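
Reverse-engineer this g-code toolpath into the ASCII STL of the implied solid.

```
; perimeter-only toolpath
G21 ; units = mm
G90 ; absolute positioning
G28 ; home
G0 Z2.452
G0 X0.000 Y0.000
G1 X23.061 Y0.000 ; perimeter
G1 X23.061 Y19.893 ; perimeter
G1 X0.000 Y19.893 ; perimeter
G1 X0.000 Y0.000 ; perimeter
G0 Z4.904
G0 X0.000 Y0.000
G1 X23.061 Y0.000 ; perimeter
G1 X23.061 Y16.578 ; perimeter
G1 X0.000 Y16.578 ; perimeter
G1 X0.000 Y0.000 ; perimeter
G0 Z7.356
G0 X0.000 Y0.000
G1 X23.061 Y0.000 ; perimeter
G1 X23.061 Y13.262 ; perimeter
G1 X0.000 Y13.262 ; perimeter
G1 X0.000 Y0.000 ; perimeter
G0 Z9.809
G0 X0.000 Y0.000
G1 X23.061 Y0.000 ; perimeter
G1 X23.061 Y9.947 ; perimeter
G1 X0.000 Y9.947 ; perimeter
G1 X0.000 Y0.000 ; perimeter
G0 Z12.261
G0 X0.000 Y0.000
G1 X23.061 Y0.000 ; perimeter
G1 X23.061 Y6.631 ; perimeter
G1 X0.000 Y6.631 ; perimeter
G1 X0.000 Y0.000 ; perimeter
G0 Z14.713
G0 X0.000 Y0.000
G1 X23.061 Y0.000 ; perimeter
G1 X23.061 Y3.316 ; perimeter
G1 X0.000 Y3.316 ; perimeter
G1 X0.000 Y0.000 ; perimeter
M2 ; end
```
solid part
  facet normal 0.0000 0.0000 -1.0000
    outer loop
      vertex 23.061 23.209 0.000
      vertex 23.061 0.000 0.000
      vertex 0.000 0.000 0.000
    endloop
  endfacet
  facet normal 0.0000 0.0000 -1.0000
    outer loop
      vertex 0.000 23.209 0.000
      vertex 23.061 23.209 0.000
      vertex 0.000 0.000 0.000
    endloop
  endfacet
  facet normal 0.0000 -1.0000 0.0000
    outer loop
      vertex 0.000 0.000 0.000
      vertex 23.061 0.000 0.000
      vertex 23.061 0.000 17.165
    endloop
  endfacet
  facet normal 0.0000 -1.0000 0.0000
    outer loop
      vertex 0.000 0.000 0.000
      vertex 23.061 0.000 17.165
      vertex 0.000 0.000 17.165
    endloop
  endfacet
  facet normal 0.0000 0.5946 0.8040
    outer loop
      vertex 0.000 0.000 17.165
      vertex 23.061 0.000 17.165
      vertex 23.061 23.209 0.000
    endloop
  endfacet
  facet normal 0.0000 0.5946 0.8040
    outer loop
      vertex 0.000 0.000 17.165
      vertex 23.061 23.209 0.000
      vertex 0.000 23.209 0.000
    endloop
  endfacet
  facet normal -1.0000 0.0000 0.0000
    outer loop
      vertex 0.000 0.000 17.165
      vertex 0.000 23.209 0.000
      vertex 0.000 0.000 0.000
    endloop
  endfacet
  facet normal 1.0000 0.0000 0.0000
    outer loop
      vertex 23.061 0.000 0.000
      vertex 23.061 23.209 0.000
      vertex 23.061 0.000 17.165
    endloop
  endfacet
endsolid part

The G0 Z moves step by Δz≈2.452 mm. The G1 loops shrink linearly with z, so the solid tapers from its base footprint up to z≈17.2. Closing with a flat bottom cap and the tapered top and triangulating gives 8 facets — a wedge (ramp): 23.1 × 23.2 mm base, rising to 17.2 mm along the y=0 edge and sloping linearly to z=0 at y=23.2.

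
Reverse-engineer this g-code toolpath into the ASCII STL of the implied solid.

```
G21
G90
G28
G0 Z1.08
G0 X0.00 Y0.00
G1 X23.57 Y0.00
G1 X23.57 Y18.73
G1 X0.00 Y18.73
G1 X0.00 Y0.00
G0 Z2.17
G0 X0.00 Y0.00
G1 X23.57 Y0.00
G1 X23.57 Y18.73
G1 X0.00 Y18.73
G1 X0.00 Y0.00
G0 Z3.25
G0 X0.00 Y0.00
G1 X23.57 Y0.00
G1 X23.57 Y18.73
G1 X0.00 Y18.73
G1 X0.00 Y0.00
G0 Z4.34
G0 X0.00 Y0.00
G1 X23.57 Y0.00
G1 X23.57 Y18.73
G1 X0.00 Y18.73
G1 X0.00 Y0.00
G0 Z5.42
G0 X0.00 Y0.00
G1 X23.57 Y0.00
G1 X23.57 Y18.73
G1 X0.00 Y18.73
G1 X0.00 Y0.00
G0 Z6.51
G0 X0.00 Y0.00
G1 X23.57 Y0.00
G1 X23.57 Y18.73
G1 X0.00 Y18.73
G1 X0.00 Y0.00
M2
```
solid part
  facet normal 0.0000 0.0000 -1.0000
    outer loop
      vertex 23.57 18.73 0.00
      vertex 23.57 0.00 0.00
      vertex 0.00 0.00 0.00
    endloop
  endfacet
  facet normal 0.0000 0.0000 -1.0000
    outer loop
      vertex 0.00 18.73 0.00
      vertex 23.57 18.73 0.00
      vertex 0.00 0.00 0.00
    endloop
  endfacet
  facet normal 0.0000 0.0000 1.0000
    outer loop
      vertex 0.00 0.00 6.51
      vertex 23.57 0.00 6.51
      vertex 23.57 18.73 6.51
    endloop
  endfacet
  facet normal 0.0000 0.0000 1.0000
    outer loop
      vertex 0.00 0.00 6.51
      vertex 23.57 18.73 6.51
      vertex 0.00 18.73 6.51
    endloop
  endfacet
  facet normal 0.0000 -1.0000 0.0000
    outer loop
      vertex 0.00 0.00 0.00
      vertex 23.57 0.00 0.00
      vertex 23.57 0.00 6.51
    endloop
  endfacet
  facet normal 0.0000 -1.0000 0.0000
    outer loop
      vertex 0.00 0.00 0.00
      vertex 23.57 0.00 6.51
      vertex 0.00 0.00 6.51
    endloop
  endfacet
  facet normal 0.0000 1.0000 0.0000
    outer loop
      vertex 23.57 18.73 6.51
      vertex 23.57 18.73 0.00
      vertex 0.00 18.73 0.00
    endloop
  endfacet
  facet normal 0.0000 1.0000 0.0000
    outer loop
      vertex 0.00 18.73 6.51
      vertex 23.57 18.73 6.51
      vertex 0.00 18.73 0.00
    endloop
  endfacet
  facet normal -1.0000 0.0000 0.0000
    outer loop
      vertex 0.00 18.73 6.51
      vertex 0.00 18.73 0.00
      vertex 0.00 0.00 0.00
    endloop
  endfacet
  facet normal -1.0000 0.0000 0.0000
    outer loop
      vertex 0.00 0.00 6.51
      vertex 0.00 18.73 6.51
      vertex 0.00 0.00 0.00
    endloop
  endfacet
  facet normal 1.0000 0.0000 0.0000
    outer loop
      vertex 23.57 0.00 0.00
      vertex 23.57 18.73 0.00
      vertex 23.57 18.73 6.51
    endloop
  endfacet
  facet normal 1.0000 0.0000 0.0000
    outer loop
      vertex 23.57 0.00 0.00
      vertex 23.57 18.73 6.51
      vertex 23.57 0.00 6.51
    endloop
  endfacet
endsolid part

The G0 Z moves step by Δz≈1.08 mm. Every layer's G1 loop is the same polygon, so the solid is a straight extrusion of it from z=0 to z≈6.51. Closing with flat bottom and top caps and triangulating gives 12 facets — a rectangular box, roughly 23.6 × 18.7 mm footprint and 6.51 mm tall.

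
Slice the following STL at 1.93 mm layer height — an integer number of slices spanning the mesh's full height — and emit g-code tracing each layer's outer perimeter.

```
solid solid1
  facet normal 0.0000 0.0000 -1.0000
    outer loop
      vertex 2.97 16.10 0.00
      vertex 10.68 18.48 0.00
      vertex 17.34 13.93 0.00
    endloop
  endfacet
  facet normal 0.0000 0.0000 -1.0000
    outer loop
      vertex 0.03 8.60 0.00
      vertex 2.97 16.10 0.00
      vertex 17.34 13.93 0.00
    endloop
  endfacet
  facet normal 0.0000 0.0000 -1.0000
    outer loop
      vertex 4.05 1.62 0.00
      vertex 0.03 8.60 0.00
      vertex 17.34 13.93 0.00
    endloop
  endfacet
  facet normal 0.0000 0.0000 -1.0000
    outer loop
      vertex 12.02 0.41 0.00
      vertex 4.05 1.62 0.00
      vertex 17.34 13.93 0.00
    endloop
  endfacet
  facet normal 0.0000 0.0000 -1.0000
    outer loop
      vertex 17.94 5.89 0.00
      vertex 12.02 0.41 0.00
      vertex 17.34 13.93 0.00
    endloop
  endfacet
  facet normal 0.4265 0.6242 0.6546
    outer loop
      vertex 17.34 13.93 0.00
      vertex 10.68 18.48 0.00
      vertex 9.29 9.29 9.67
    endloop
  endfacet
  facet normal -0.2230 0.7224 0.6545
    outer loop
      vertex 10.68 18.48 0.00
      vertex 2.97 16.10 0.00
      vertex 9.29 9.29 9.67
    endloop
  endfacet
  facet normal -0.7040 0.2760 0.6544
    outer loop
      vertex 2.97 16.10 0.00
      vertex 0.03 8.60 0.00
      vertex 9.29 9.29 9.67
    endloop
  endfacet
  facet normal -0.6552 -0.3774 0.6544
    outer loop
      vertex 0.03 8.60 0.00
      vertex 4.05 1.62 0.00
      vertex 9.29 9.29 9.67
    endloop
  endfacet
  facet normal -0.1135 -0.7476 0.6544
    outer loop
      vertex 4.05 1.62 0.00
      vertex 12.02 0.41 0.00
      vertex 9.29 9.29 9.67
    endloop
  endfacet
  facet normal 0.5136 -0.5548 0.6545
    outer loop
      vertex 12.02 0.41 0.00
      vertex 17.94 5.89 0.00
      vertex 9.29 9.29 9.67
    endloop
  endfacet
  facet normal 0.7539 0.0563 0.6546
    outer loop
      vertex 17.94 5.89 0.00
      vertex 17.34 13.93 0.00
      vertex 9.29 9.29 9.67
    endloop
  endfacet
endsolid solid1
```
; perimeter-only toolpath
G21 ; units = mm
G90 ; absolute positioning
G28 ; home
; layer 1
G0 Z1.93
G0 X15.73 Y13.00
G1 X10.40 Y16.64
G1 X4.23 Y14.74
G1 X1.88 Y8.74
G1 X5.10 Y3.15
G1 X11.47 Y2.19
G1 X16.21 Y6.57
G1 X15.73 Y13.00
; layer 2
G0 Z3.87
G0 X14.12 Y12.07
G1 X10.12 Y14.80
G1 X5.50 Y13.38
G1 X3.73 Y8.88
G1 X6.15 Y4.69
G1 X10.93 Y3.96
G1 X14.48 Y7.25
G1 X14.12 Y12.07
; layer 3
G0 Z5.80
G0 X12.51 Y11.15
G1 X9.85 Y12.97
G1 X6.76 Y12.01
G1 X5.59 Y9.01
G1 X7.19 Y6.22
G1 X10.38 Y5.74
G1 X12.75 Y7.93
G1 X12.51 Y11.15
; layer 4
G0 Z7.74
G0 X10.90 Y10.22
G1 X9.57 Y11.13
G1 X8.03 Y10.65
G1 X7.44 Y9.15
G1 X8.24 Y7.76
G1 X9.84 Y7.51
G1 X11.02 Y8.61
G1 X10.90 Y10.22
M2 ; end

The solid is a regular 7-sided pyramid, base circumscribed radius ≈ 9.29 mm, apex at z ≈ 9.67 mm. Slicing at Δz = 1.93 mm — 5 equal slices spanning the solid's height, so layer i sits at z = i·h/5 — gives 4 non-empty perimeters. Each is a 7-segment closed polygon; G0 lifts to the layer z and rapids to the start vertex, then G1 traces the edges. The cross-section shrinks linearly with z (the slice at the apex is degenerate and omitted).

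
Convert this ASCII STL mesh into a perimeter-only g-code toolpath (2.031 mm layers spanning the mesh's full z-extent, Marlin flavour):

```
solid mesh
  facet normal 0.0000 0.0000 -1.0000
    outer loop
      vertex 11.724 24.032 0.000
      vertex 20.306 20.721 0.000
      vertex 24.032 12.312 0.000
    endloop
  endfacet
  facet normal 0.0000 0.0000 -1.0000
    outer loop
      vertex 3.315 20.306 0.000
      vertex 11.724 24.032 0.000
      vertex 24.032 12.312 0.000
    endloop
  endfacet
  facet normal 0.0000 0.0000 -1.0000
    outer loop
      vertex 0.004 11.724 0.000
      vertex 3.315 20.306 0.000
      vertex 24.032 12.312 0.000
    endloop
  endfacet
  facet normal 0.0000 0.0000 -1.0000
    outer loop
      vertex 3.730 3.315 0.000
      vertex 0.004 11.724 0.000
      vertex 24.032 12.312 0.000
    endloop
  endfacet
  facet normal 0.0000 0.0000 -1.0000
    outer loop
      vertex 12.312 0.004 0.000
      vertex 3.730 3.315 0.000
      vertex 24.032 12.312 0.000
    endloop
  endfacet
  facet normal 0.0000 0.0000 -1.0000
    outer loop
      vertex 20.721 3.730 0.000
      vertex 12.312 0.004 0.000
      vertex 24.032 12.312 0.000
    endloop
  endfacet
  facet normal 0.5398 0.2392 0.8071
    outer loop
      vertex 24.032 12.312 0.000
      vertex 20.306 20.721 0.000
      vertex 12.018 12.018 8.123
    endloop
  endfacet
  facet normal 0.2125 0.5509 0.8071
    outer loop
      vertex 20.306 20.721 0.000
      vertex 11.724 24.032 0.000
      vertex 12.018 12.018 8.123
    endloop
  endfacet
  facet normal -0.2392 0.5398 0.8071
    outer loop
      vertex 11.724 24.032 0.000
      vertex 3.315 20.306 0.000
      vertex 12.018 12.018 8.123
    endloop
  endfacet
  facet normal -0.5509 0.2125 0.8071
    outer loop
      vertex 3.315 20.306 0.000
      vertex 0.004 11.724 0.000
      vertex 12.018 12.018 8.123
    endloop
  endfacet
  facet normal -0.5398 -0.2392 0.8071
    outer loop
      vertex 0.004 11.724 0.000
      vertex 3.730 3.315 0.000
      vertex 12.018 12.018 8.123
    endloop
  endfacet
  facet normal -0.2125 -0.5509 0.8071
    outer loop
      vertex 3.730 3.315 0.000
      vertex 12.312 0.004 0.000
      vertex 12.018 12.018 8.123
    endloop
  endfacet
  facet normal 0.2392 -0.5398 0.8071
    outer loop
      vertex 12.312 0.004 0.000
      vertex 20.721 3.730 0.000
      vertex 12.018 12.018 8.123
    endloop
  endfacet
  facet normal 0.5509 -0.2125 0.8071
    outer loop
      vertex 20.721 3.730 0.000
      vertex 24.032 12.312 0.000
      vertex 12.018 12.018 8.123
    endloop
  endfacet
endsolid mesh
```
; perimeter-only toolpath
G21 ; units = mm
G90 ; absolute positioning
G28 ; home
; layer 1
G0 Z2.031
G0 X21.029 Y12.239
G1 X18.234 Y18.545
G1 X11.797 Y21.029
G1 X5.491 Y18.234
G1 X3.008 Y11.797
G1 X5.802 Y5.491
G1 X12.239 Y3.008
G1 X18.545 Y5.802
G1 X21.029 Y12.239
; layer 2
G0 Z4.061
G0 X18.025 Y12.165
G1 X16.162 Y16.370
G1 X11.871 Y18.025
G1 X7.667 Y16.162
G1 X6.011 Y11.871
G1 X7.874 Y7.667
G1 X12.165 Y6.011
G1 X16.370 Y7.874
G1 X18.025 Y12.165
; layer 3
G0 Z6.092
G0 X15.021 Y12.091
G1 X14.090 Y14.194
G1 X11.945 Y15.021
G1 X9.842 Y14.090
G1 X9.014 Y11.945
G1 X9.946 Y9.842
G1 X12.091 Y9.014
G1 X14.194 Y9.946
G1 X15.021 Y12.091
M2 ; end

The solid is a regular 8-sided pyramid, base circumscribed radius ≈ 12 mm, apex at z ≈ 8.12 mm. Slicing at Δz = 2.031 mm — 4 equal slices spanning the solid's height, so layer i sits at z = i·h/4 — gives 3 non-empty perimeters. Each is a 8-segment closed polygon; G0 lifts to the layer z and rapids to the start vertex, then G1 traces the edges. The cross-section shrinks linearly with z (the slice at the apex is degenerate and omitted).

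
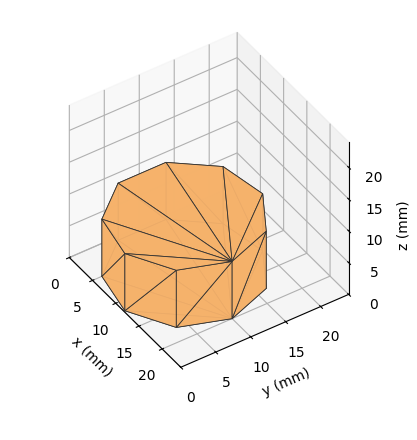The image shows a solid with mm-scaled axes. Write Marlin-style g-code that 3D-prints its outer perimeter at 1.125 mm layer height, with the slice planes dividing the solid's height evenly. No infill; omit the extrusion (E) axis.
Reading the render: the shape is a regular 9-sided prism (a cylinder approximated with 9 flat sides), circumscribed radius ≈ 10 mm, height ≈ 9 mm (dimensions read to the nearest mm from the axis ticks). For the g-code, the solid's height is divided into equal slices at the stated Δz and each level perimeter traced with G1 moves after a G0 lift.

; perimeter-only toolpath
G21 ; units = mm
G90 ; absolute positioning
G28 ; home
; layer 1
G0 Z1.125
G0 X20.000 Y10.000
G1 X17.660 Y16.428
G1 X11.736 Y19.848
G1 X5.000 Y18.660
G1 X0.603 Y13.420
G1 X0.603 Y6.580
G1 X5.000 Y1.340
G1 X11.736 Y0.152
G1 X17.660 Y3.572
G1 X20.000 Y10.000
; layer 2
G0 Z2.250
G0 X20.000 Y10.000
G1 X17.660 Y16.428
G1 X11.736 Y19.848
G1 X5.000 Y18.660
G1 X0.603 Y13.420
G1 X0.603 Y6.580
G1 X5.000 Y1.340
G1 X11.736 Y0.152
G1 X17.660 Y3.572
G1 X20.000 Y10.000
; layer 3
G0 Z3.375
G0 X20.000 Y10.000
G1 X17.660 Y16.428
G1 X11.736 Y19.848
G1 X5.000 Y18.660
G1 X0.603 Y13.420
G1 X0.603 Y6.580
G1 X5.000 Y1.340
G1 X11.736 Y0.152
G1 X17.660 Y3.572
G1 X20.000 Y10.000
; layer 4
G0 Z4.500
G0 X20.000 Y10.000
G1 X17.660 Y16.428
G1 X11.736 Y19.848
G1 X5.000 Y18.660
G1 X0.603 Y13.420
G1 X0.603 Y6.580
G1 X5.000 Y1.340
G1 X11.736 Y0.152
G1 X17.660 Y3.572
G1 X20.000 Y10.000
; layer 5
G0 Z5.625
G0 X20.000 Y10.000
G1 X17.660 Y16.428
G1 X11.736 Y19.848
G1 X5.000 Y18.660
G1 X0.603 Y13.420
G1 X0.603 Y6.580
G1 X5.000 Y1.340
G1 X11.736 Y0.152
G1 X17.660 Y3.572
G1 X20.000 Y10.000
; layer 6
G0 Z6.750
G0 X20.000 Y10.000
G1 X17.660 Y16.428
G1 X11.736 Y19.848
G1 X5.000 Y18.660
G1 X0.603 Y13.420
G1 X0.603 Y6.580
G1 X5.000 Y1.340
G1 X11.736 Y0.152
G1 X17.660 Y3.572
G1 X20.000 Y10.000
; layer 7
G0 Z7.875
G0 X20.000 Y10.000
G1 X17.660 Y16.428
G1 X11.736 Y19.848
G1 X5.000 Y18.660
G1 X0.603 Y13.420
G1 X0.603 Y6.580
G1 X5.000 Y1.340
G1 X11.736 Y0.152
G1 X17.660 Y3.572
G1 X20.000 Y10.000
; layer 8
G0 Z9.000
G0 X20.000 Y10.000
G1 X17.660 Y16.428
G1 X11.736 Y19.848
G1 X5.000 Y18.660
G1 X0.603 Y13.420
G1 X0.603 Y6.580
G1 X5.000 Y1.340
G1 X11.736 Y0.152
G1 X17.660 Y3.572
G1 X20.000 Y10.000
M2 ; end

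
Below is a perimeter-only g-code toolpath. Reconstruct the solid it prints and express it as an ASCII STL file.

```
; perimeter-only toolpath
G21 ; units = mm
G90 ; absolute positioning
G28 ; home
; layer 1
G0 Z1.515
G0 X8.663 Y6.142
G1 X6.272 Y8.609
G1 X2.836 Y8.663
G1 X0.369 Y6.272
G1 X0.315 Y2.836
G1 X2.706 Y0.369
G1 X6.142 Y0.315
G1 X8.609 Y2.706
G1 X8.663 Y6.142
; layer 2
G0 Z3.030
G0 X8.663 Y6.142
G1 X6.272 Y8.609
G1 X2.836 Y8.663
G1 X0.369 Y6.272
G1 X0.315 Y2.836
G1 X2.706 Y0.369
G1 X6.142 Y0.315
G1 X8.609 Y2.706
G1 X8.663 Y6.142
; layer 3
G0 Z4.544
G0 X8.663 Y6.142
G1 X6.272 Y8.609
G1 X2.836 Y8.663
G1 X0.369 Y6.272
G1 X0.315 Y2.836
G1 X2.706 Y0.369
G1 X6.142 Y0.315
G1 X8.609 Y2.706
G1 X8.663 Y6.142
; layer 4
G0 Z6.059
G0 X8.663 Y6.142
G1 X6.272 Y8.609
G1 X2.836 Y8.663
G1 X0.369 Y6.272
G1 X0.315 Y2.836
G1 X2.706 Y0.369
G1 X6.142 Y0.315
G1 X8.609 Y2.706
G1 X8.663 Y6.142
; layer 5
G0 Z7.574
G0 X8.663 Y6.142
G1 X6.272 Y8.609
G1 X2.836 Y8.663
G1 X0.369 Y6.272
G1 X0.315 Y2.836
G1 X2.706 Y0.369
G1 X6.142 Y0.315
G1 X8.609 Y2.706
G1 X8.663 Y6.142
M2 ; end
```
solid part
  facet normal 0.0000 0.0000 -1.0000
    outer loop
      vertex 2.836 8.663 0.000
      vertex 6.272 8.609 0.000
      vertex 8.663 6.142 0.000
    endloop
  endfacet
  facet normal 0.0000 0.0000 -1.0000
    outer loop
      vertex 0.369 6.272 0.000
      vertex 2.836 8.663 0.000
      vertex 8.663 6.142 0.000
    endloop
  endfacet
  facet normal 0.0000 0.0000 -1.0000
    outer loop
      vertex 0.315 2.836 0.000
      vertex 0.369 6.272 0.000
      vertex 8.663 6.142 0.000
    endloop
  endfacet
  facet normal 0.0000 0.0000 -1.0000
    outer loop
      vertex 2.706 0.369 0.000
      vertex 0.315 2.836 0.000
      vertex 8.663 6.142 0.000
    endloop
  endfacet
  facet normal 0.0000 0.0000 -1.0000
    outer loop
      vertex 6.142 0.315 0.000
      vertex 2.706 0.369 0.000
      vertex 8.663 6.142 0.000
    endloop
  endfacet
  facet normal 0.0000 0.0000 -1.0000
    outer loop
      vertex 8.609 2.706 0.000
      vertex 6.142 0.315 0.000
      vertex 8.663 6.142 0.000
    endloop
  endfacet
  facet normal 0.0000 0.0000 1.0000
    outer loop
      vertex 8.663 6.142 7.574
      vertex 6.272 8.609 7.574
      vertex 2.836 8.663 7.574
    endloop
  endfacet
  facet normal 0.0000 0.0000 1.0000
    outer loop
      vertex 8.663 6.142 7.574
      vertex 2.836 8.663 7.574
      vertex 0.369 6.272 7.574
    endloop
  endfacet
  facet normal 0.0000 0.0000 1.0000
    outer loop
      vertex 8.663 6.142 7.574
      vertex 0.369 6.272 7.574
      vertex 0.315 2.836 7.574
    endloop
  endfacet
  facet normal 0.0000 0.0000 1.0000
    outer loop
      vertex 8.663 6.142 7.574
      vertex 0.315 2.836 7.574
      vertex 2.706 0.369 7.574
    endloop
  endfacet
  facet normal 0.0000 0.0000 1.0000
    outer loop
      vertex 8.663 6.142 7.574
      vertex 2.706 0.369 7.574
      vertex 6.142 0.315 7.574
    endloop
  endfacet
  facet normal 0.0000 0.0000 1.0000
    outer loop
      vertex 8.663 6.142 7.574
      vertex 6.142 0.315 7.574
      vertex 8.609 2.706 7.574
    endloop
  endfacet
  facet normal 0.7181 0.6960 0.0000
    outer loop
      vertex 8.663 6.142 0.000
      vertex 6.272 8.609 0.000
      vertex 6.272 8.609 7.574
    endloop
  endfacet
  facet normal 0.7181 0.6960 0.0000
    outer loop
      vertex 8.663 6.142 0.000
      vertex 6.272 8.609 7.574
      vertex 8.663 6.142 7.574
    endloop
  endfacet
  facet normal 0.0157 0.9999 0.0000
    outer loop
      vertex 6.272 8.609 0.000
      vertex 2.836 8.663 0.000
      vertex 2.836 8.663 7.574
    endloop
  endfacet
  facet normal 0.0157 0.9999 0.0000
    outer loop
      vertex 6.272 8.609 0.000
      vertex 2.836 8.663 7.574
      vertex 6.272 8.609 7.574
    endloop
  endfacet
  facet normal -0.6960 0.7181 0.0000
    outer loop
      vertex 2.836 8.663 0.000
      vertex 0.369 6.272 0.000
      vertex 0.369 6.272 7.574
    endloop
  endfacet
  facet normal -0.6960 0.7181 0.0000
    outer loop
      vertex 2.836 8.663 0.000
      vertex 0.369 6.272 7.574
      vertex 2.836 8.663 7.574
    endloop
  endfacet
  facet normal -0.9999 0.0157 0.0000
    outer loop
      vertex 0.369 6.272 0.000
      vertex 0.315 2.836 0.000
      vertex 0.315 2.836 7.574
    endloop
  endfacet
  facet normal -0.9999 0.0157 0.0000
    outer loop
      vertex 0.369 6.272 0.000
      vertex 0.315 2.836 7.574
      vertex 0.369 6.272 7.574
    endloop
  endfacet
  facet normal -0.7181 -0.6960 0.0000
    outer loop
      vertex 0.315 2.836 0.000
      vertex 2.706 0.369 0.000
      vertex 2.706 0.369 7.574
    endloop
  endfacet
  facet normal -0.7181 -0.6960 0.0000
    outer loop
      vertex 0.315 2.836 0.000
      vertex 2.706 0.369 7.574
      vertex 0.315 2.836 7.574
    endloop
  endfacet
  facet normal -0.0157 -0.9999 0.0000
    outer loop
      vertex 2.706 0.369 0.000
      vertex 6.142 0.315 0.000
      vertex 6.142 0.315 7.574
    endloop
  endfacet
  facet normal -0.0157 -0.9999 0.0000
    outer loop
      vertex 2.706 0.369 0.000
      vertex 6.142 0.315 7.574
      vertex 2.706 0.369 7.574
    endloop
  endfacet
  facet normal 0.6960 -0.7181 0.0000
    outer loop
      vertex 6.142 0.315 0.000
      vertex 8.609 2.706 0.000
      vertex 8.609 2.706 7.574
    endloop
  endfacet
  facet normal 0.6960 -0.7181 0.0000
    outer loop
      vertex 6.142 0.315 0.000
      vertex 8.609 2.706 7.574
      vertex 6.142 0.315 7.574
    endloop
  endfacet
  facet normal 0.9999 -0.0157 0.0000
    outer loop
      vertex 8.609 2.706 0.000
      vertex 8.663 6.142 0.000
      vertex 8.663 6.142 7.574
    endloop
  endfacet
  facet normal 0.9999 -0.0157 0.0000
    outer loop
      vertex 8.609 2.706 0.000
      vertex 8.663 6.142 7.574
      vertex 8.609 2.706 7.574
    endloop
  endfacet
endsolid part

The G0 Z moves step by Δz≈1.515 mm. Every layer's G1 loop is the same polygon, so the solid is a straight extrusion of it from z=0 to z≈7.57. Closing with flat bottom and top caps and triangulating gives 28 facets — a regular 8-sided prism (a cylinder approximated with 8 flat sides), circumscribed radius ≈ 4.49 mm, height ≈ 7.57 mm.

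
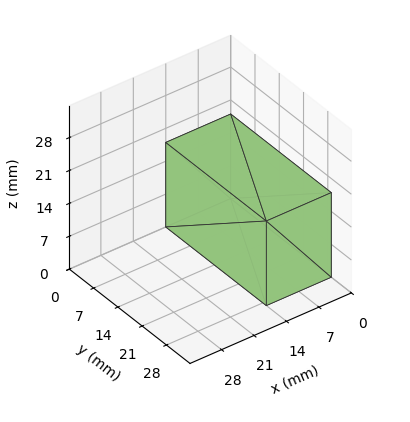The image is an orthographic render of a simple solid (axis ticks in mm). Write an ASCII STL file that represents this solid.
Reading the render: the shape is a rectangular box, roughly 14 × 29 mm footprint and 18 mm tall (dimensions read to the nearest mm from the axis ticks). For the STL, each face is triangulated and given an outward normal.

solid part
  facet normal 0.0000 0.0000 -1.0000
    outer loop
      vertex 14.00 29.00 0.00
      vertex 14.00 0.00 0.00
      vertex 0.00 0.00 0.00
    endloop
  endfacet
  facet normal 0.0000 0.0000 -1.0000
    outer loop
      vertex 0.00 29.00 0.00
      vertex 14.00 29.00 0.00
      vertex 0.00 0.00 0.00
    endloop
  endfacet
  facet normal 0.0000 0.0000 1.0000
    outer loop
      vertex 0.00 0.00 18.00
      vertex 14.00 0.00 18.00
      vertex 14.00 29.00 18.00
    endloop
  endfacet
  facet normal 0.0000 0.0000 1.0000
    outer loop
      vertex 0.00 0.00 18.00
      vertex 14.00 29.00 18.00
      vertex 0.00 29.00 18.00
    endloop
  endfacet
  facet normal 0.0000 -1.0000 0.0000
    outer loop
      vertex 0.00 0.00 0.00
      vertex 14.00 0.00 0.00
      vertex 14.00 0.00 18.00
    endloop
  endfacet
  facet normal 0.0000 -1.0000 0.0000
    outer loop
      vertex 0.00 0.00 0.00
      vertex 14.00 0.00 18.00
      vertex 0.00 0.00 18.00
    endloop
  endfacet
  facet normal 0.0000 1.0000 0.0000
    outer loop
      vertex 14.00 29.00 18.00
      vertex 14.00 29.00 0.00
      vertex 0.00 29.00 0.00
    endloop
  endfacet
  facet normal 0.0000 1.0000 0.0000
    outer loop
      vertex 0.00 29.00 18.00
      vertex 14.00 29.00 18.00
      vertex 0.00 29.00 0.00
    endloop
  endfacet
  facet normal -1.0000 0.0000 0.0000
    outer loop
      vertex 0.00 29.00 18.00
      vertex 0.00 29.00 0.00
      vertex 0.00 0.00 0.00
    endloop
  endfacet
  facet normal -1.0000 0.0000 0.0000
    outer loop
      vertex 0.00 0.00 18.00
      vertex 0.00 29.00 18.00
      vertex 0.00 0.00 0.00
    endloop
  endfacet
  facet normal 1.0000 0.0000 0.0000
    outer loop
      vertex 14.00 0.00 0.00
      vertex 14.00 29.00 0.00
      vertex 14.00 29.00 18.00
    endloop
  endfacet
  facet normal 1.0000 0.0000 0.0000
    outer loop
      vertex 14.00 0.00 0.00
      vertex 14.00 29.00 18.00
      vertex 14.00 0.00 18.00
    endloop
  endfacet
endsolid part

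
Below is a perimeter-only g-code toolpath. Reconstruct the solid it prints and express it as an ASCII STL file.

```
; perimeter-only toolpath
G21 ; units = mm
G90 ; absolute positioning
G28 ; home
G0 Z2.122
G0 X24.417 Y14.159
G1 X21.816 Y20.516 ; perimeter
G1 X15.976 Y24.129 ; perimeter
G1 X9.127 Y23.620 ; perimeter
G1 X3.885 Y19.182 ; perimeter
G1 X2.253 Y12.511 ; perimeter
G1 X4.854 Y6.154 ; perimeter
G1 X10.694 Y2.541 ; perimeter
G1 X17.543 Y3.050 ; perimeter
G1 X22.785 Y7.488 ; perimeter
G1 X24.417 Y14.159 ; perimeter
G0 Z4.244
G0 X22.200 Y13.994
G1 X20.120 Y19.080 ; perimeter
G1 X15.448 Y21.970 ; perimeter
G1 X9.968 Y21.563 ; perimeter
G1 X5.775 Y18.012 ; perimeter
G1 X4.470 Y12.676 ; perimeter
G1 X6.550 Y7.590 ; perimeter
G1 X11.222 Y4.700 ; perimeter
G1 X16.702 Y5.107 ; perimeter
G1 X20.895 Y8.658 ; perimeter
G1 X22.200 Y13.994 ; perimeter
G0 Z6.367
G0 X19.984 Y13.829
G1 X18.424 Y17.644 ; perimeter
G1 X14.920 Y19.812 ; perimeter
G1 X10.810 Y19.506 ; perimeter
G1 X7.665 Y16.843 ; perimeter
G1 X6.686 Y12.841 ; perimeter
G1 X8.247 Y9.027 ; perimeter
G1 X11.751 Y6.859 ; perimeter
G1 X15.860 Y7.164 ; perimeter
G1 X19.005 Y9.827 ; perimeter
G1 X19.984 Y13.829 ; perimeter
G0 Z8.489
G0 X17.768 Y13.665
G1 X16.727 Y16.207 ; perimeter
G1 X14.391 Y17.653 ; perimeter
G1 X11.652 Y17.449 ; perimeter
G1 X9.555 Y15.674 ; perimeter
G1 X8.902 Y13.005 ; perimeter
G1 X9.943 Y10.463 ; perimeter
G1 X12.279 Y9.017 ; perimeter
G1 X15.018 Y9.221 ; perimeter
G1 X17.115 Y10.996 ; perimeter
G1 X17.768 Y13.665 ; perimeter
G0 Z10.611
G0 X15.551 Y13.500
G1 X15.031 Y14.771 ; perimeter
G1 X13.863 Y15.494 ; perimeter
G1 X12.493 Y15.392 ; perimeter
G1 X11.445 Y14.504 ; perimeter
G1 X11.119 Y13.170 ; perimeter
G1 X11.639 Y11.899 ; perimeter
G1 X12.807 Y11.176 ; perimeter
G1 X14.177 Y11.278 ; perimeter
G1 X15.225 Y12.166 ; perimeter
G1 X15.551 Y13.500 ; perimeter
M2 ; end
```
solid part
  facet normal 0.0000 0.0000 -1.0000
    outer loop
      vertex 16.504 26.288 0.000
      vertex 23.512 21.952 0.000
      vertex 26.633 14.324 0.000
    endloop
  endfacet
  facet normal 0.0000 0.0000 -1.0000
    outer loop
      vertex 8.285 25.677 0.000
      vertex 16.504 26.288 0.000
      vertex 26.633 14.324 0.000
    endloop
  endfacet
  facet normal 0.0000 0.0000 -1.0000
    outer loop
      vertex 1.995 20.351 0.000
      vertex 8.285 25.677 0.000
      vertex 26.633 14.324 0.000
    endloop
  endfacet
  facet normal 0.0000 0.0000 -1.0000
    outer loop
      vertex 0.037 12.346 0.000
      vertex 1.995 20.351 0.000
      vertex 26.633 14.324 0.000
    endloop
  endfacet
  facet normal 0.0000 0.0000 -1.0000
    outer loop
      vertex 3.158 4.718 0.000
      vertex 0.037 12.346 0.000
      vertex 26.633 14.324 0.000
    endloop
  endfacet
  facet normal 0.0000 0.0000 -1.0000
    outer loop
      vertex 10.166 0.382 0.000
      vertex 3.158 4.718 0.000
      vertex 26.633 14.324 0.000
    endloop
  endfacet
  facet normal 0.0000 0.0000 -1.0000
    outer loop
      vertex 18.385 0.993 0.000
      vertex 10.166 0.382 0.000
      vertex 26.633 14.324 0.000
    endloop
  endfacet
  facet normal 0.0000 0.0000 -1.0000
    outer loop
      vertex 24.675 6.319 0.000
      vertex 18.385 0.993 0.000
      vertex 26.633 14.324 0.000
    endloop
  endfacet
  facet normal 0.6558 0.2683 0.7057
    outer loop
      vertex 26.633 14.324 0.000
      vertex 23.512 21.952 0.000
      vertex 13.335 13.335 12.733
    endloop
  endfacet
  facet normal 0.3728 0.6025 0.7057
    outer loop
      vertex 23.512 21.952 0.000
      vertex 16.504 26.288 0.000
      vertex 13.335 13.335 12.733
    endloop
  endfacet
  facet normal -0.0525 0.7066 0.7057
    outer loop
      vertex 16.504 26.288 0.000
      vertex 8.285 25.677 0.000
      vertex 13.335 13.335 12.733
    endloop
  endfacet
  facet normal -0.4578 0.5407 0.7057
    outer loop
      vertex 8.285 25.677 0.000
      vertex 1.995 20.351 0.000
      vertex 13.335 13.335 12.733
    endloop
  endfacet
  facet normal -0.6882 0.1683 0.7057
    outer loop
      vertex 1.995 20.351 0.000
      vertex 0.037 12.346 0.000
      vertex 13.335 13.335 12.733
    endloop
  endfacet
  facet normal -0.6558 -0.2683 0.7057
    outer loop
      vertex 0.037 12.346 0.000
      vertex 3.158 4.718 0.000
      vertex 13.335 13.335 12.733
    endloop
  endfacet
  facet normal -0.3728 -0.6025 0.7057
    outer loop
      vertex 3.158 4.718 0.000
      vertex 10.166 0.382 0.000
      vertex 13.335 13.335 12.733
    endloop
  endfacet
  facet normal 0.0525 -0.7066 0.7057
    outer loop
      vertex 10.166 0.382 0.000
      vertex 18.385 0.993 0.000
      vertex 13.335 13.335 12.733
    endloop
  endfacet
  facet normal 0.4578 -0.5407 0.7057
    outer loop
      vertex 18.385 0.993 0.000
      vertex 24.675 6.319 0.000
      vertex 13.335 13.335 12.733
    endloop
  endfacet
  facet normal 0.6882 -0.1683 0.7057
    outer loop
      vertex 24.675 6.319 0.000
      vertex 26.633 14.324 0.000
      vertex 13.335 13.335 12.733
    endloop
  endfacet
endsolid part

The G0 Z moves step by Δz≈2.122 mm. The G1 loops shrink linearly with z, so the solid tapers from its base footprint up to z≈12.7. Closing with a flat bottom cap and the tapered top and triangulating gives 18 facets — a regular 10-sided pyramid, base circumscribed radius ≈ 13.3 mm, apex at z ≈ 12.7 mm.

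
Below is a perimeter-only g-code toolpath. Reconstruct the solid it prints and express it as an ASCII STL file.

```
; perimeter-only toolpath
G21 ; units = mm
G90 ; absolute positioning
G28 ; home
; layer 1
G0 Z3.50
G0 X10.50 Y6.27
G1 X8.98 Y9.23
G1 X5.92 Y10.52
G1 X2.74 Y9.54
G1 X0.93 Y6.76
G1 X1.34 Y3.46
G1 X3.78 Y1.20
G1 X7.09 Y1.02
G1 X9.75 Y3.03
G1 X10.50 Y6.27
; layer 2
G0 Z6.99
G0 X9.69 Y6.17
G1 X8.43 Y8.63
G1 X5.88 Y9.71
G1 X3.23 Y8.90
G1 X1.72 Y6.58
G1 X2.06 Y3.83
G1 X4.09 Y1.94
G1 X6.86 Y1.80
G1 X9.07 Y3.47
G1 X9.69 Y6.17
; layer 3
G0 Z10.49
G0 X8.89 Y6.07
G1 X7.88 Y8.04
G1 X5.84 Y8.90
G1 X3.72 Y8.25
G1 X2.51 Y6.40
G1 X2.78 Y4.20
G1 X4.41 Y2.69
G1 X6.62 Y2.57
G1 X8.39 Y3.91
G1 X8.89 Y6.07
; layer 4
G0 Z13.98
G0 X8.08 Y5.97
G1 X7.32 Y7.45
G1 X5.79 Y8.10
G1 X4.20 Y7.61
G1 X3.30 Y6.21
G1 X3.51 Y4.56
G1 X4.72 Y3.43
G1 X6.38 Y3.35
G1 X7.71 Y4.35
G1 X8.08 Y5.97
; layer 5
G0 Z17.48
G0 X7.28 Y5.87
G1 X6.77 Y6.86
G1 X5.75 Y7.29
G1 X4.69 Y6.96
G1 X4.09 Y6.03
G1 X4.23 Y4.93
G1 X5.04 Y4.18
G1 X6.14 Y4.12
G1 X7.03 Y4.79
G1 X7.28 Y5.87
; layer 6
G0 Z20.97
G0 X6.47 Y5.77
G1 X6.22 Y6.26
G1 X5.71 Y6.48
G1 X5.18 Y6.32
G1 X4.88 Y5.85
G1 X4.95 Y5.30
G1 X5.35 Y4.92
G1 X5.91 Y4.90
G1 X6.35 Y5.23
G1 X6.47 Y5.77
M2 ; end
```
solid part
  facet normal 0.0000 0.0000 -1.0000
    outer loop
      vertex 5.96 11.33 0.00
      vertex 9.53 9.82 0.00
      vertex 11.30 6.37 0.00
    endloop
  endfacet
  facet normal 0.0000 0.0000 -1.0000
    outer loop
      vertex 2.25 10.19 0.00
      vertex 5.96 11.33 0.00
      vertex 11.30 6.37 0.00
    endloop
  endfacet
  facet normal 0.0000 0.0000 -1.0000
    outer loop
      vertex 0.14 6.94 0.00
      vertex 2.25 10.19 0.00
      vertex 11.30 6.37 0.00
    endloop
  endfacet
  facet normal 0.0000 0.0000 -1.0000
    outer loop
      vertex 0.62 3.09 0.00
      vertex 0.14 6.94 0.00
      vertex 11.30 6.37 0.00
    endloop
  endfacet
  facet normal 0.0000 0.0000 -1.0000
    outer loop
      vertex 3.46 0.45 0.00
      vertex 0.62 3.09 0.00
      vertex 11.30 6.37 0.00
    endloop
  endfacet
  facet normal 0.0000 0.0000 -1.0000
    outer loop
      vertex 7.33 0.25 0.00
      vertex 3.46 0.45 0.00
      vertex 11.30 6.37 0.00
    endloop
  endfacet
  facet normal 0.0000 0.0000 -1.0000
    outer loop
      vertex 10.43 2.59 0.00
      vertex 7.33 0.25 0.00
      vertex 11.30 6.37 0.00
    endloop
  endfacet
  facet normal 0.8694 0.4460 0.2128
    outer loop
      vertex 11.30 6.37 0.00
      vertex 9.53 9.82 0.00
      vertex 5.67 5.67 24.47
    endloop
  endfacet
  facet normal 0.3806 0.8999 0.2127
    outer loop
      vertex 9.53 9.82 0.00
      vertex 5.96 11.33 0.00
      vertex 5.67 5.67 24.47
    endloop
  endfacet
  facet normal -0.2870 0.9340 0.2126
    outer loop
      vertex 5.96 11.33 0.00
      vertex 2.25 10.19 0.00
      vertex 5.67 5.67 24.47
    endloop
  endfacet
  facet normal -0.8195 0.5321 0.2128
    outer loop
      vertex 2.25 10.19 0.00
      vertex 0.14 6.94 0.00
      vertex 5.67 5.67 24.47
    endloop
  endfacet
  facet normal -0.9696 -0.1209 0.2128
    outer loop
      vertex 0.14 6.94 0.00
      vertex 0.62 3.09 0.00
      vertex 5.67 5.67 24.47
    endloop
  endfacet
  facet normal -0.6653 -0.7157 0.2127
    outer loop
      vertex 0.62 3.09 0.00
      vertex 3.46 0.45 0.00
      vertex 5.67 5.67 24.47
    endloop
  endfacet
  facet normal -0.0504 -0.9758 0.2127
    outer loop
      vertex 3.46 0.45 0.00
      vertex 7.33 0.25 0.00
      vertex 5.67 5.67 24.47
    endloop
  endfacet
  facet normal 0.5887 -0.7799 0.2127
    outer loop
      vertex 7.33 0.25 0.00
      vertex 10.43 2.59 0.00
      vertex 5.67 5.67 24.47
    endloop
  endfacet
  facet normal 0.9522 -0.2192 0.2128
    outer loop
      vertex 10.43 2.59 0.00
      vertex 11.30 6.37 0.00
      vertex 5.67 5.67 24.47
    endloop
  endfacet
endsolid part

The G0 Z moves step by Δz≈3.50 mm. The G1 loops shrink linearly with z, so the solid tapers from its base footprint up to z≈24.5. Closing with a flat bottom cap and the tapered top and triangulating gives 16 facets — a regular 9-sided pyramid, base circumscribed radius ≈ 5.67 mm, apex at z ≈ 24.5 mm.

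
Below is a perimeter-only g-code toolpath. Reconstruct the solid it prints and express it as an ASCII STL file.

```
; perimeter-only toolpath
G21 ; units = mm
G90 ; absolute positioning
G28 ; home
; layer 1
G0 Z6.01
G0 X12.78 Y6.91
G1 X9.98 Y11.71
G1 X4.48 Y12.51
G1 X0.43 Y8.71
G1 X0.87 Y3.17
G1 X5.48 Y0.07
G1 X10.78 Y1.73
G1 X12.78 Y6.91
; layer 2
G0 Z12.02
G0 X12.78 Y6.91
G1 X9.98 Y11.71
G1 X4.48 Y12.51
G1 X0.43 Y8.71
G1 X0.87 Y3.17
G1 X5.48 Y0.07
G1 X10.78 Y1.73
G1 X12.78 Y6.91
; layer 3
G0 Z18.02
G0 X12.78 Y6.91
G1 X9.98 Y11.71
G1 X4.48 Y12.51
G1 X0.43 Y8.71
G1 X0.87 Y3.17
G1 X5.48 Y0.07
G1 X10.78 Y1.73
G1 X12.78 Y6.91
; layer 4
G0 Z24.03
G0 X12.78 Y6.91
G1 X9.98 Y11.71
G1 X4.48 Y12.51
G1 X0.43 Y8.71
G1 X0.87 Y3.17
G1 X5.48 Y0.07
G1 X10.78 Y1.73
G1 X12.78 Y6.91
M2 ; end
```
solid part
  facet normal 0.0000 0.0000 -1.0000
    outer loop
      vertex 4.48 12.51 0.00
      vertex 9.98 11.71 0.00
      vertex 12.78 6.91 0.00
    endloop
  endfacet
  facet normal 0.0000 0.0000 -1.0000
    outer loop
      vertex 0.43 8.71 0.00
      vertex 4.48 12.51 0.00
      vertex 12.78 6.91 0.00
    endloop
  endfacet
  facet normal 0.0000 0.0000 -1.0000
    outer loop
      vertex 0.87 3.17 0.00
      vertex 0.43 8.71 0.00
      vertex 12.78 6.91 0.00
    endloop
  endfacet
  facet normal 0.0000 0.0000 -1.0000
    outer loop
      vertex 5.48 0.07 0.00
      vertex 0.87 3.17 0.00
      vertex 12.78 6.91 0.00
    endloop
  endfacet
  facet normal 0.0000 0.0000 -1.0000
    outer loop
      vertex 10.78 1.73 0.00
      vertex 5.48 0.07 0.00
      vertex 12.78 6.91 0.00
    endloop
  endfacet
  facet normal 0.0000 0.0000 1.0000
    outer loop
      vertex 12.78 6.91 24.03
      vertex 9.98 11.71 24.03
      vertex 4.48 12.51 24.03
    endloop
  endfacet
  facet normal 0.0000 0.0000 1.0000
    outer loop
      vertex 12.78 6.91 24.03
      vertex 4.48 12.51 24.03
      vertex 0.43 8.71 24.03
    endloop
  endfacet
  facet normal 0.0000 0.0000 1.0000
    outer loop
      vertex 12.78 6.91 24.03
      vertex 0.43 8.71 24.03
      vertex 0.87 3.17 24.03
    endloop
  endfacet
  facet normal 0.0000 0.0000 1.0000
    outer loop
      vertex 12.78 6.91 24.03
      vertex 0.87 3.17 24.03
      vertex 5.48 0.07 24.03
    endloop
  endfacet
  facet normal 0.0000 0.0000 1.0000
    outer loop
      vertex 12.78 6.91 24.03
      vertex 5.48 0.07 24.03
      vertex 10.78 1.73 24.03
    endloop
  endfacet
  facet normal 0.8638 0.5039 0.0000
    outer loop
      vertex 12.78 6.91 0.00
      vertex 9.98 11.71 0.00
      vertex 9.98 11.71 24.03
    endloop
  endfacet
  facet normal 0.8638 0.5039 0.0000
    outer loop
      vertex 12.78 6.91 0.00
      vertex 9.98 11.71 24.03
      vertex 12.78 6.91 24.03
    endloop
  endfacet
  facet normal 0.1439 0.9896 0.0000
    outer loop
      vertex 9.98 11.71 0.00
      vertex 4.48 12.51 0.00
      vertex 4.48 12.51 24.03
    endloop
  endfacet
  facet normal 0.1439 0.9896 0.0000
    outer loop
      vertex 9.98 11.71 0.00
      vertex 4.48 12.51 24.03
      vertex 9.98 11.71 24.03
    endloop
  endfacet
  facet normal -0.6842 0.7293 0.0000
    outer loop
      vertex 4.48 12.51 0.00
      vertex 0.43 8.71 0.00
      vertex 0.43 8.71 24.03
    endloop
  endfacet
  facet normal -0.6842 0.7293 0.0000
    outer loop
      vertex 4.48 12.51 0.00
      vertex 0.43 8.71 24.03
      vertex 4.48 12.51 24.03
    endloop
  endfacet
  facet normal -0.9969 -0.0792 0.0000
    outer loop
      vertex 0.43 8.71 0.00
      vertex 0.87 3.17 0.00
      vertex 0.87 3.17 24.03
    endloop
  endfacet
  facet normal -0.9969 -0.0792 0.0000
    outer loop
      vertex 0.43 8.71 0.00
      vertex 0.87 3.17 24.03
      vertex 0.43 8.71 24.03
    endloop
  endfacet
  facet normal -0.5580 -0.8298 0.0000
    outer loop
      vertex 0.87 3.17 0.00
      vertex 5.48 0.07 0.00
      vertex 5.48 0.07 24.03
    endloop
  endfacet
  facet normal -0.5580 -0.8298 0.0000
    outer loop
      vertex 0.87 3.17 0.00
      vertex 5.48 0.07 24.03
      vertex 0.87 3.17 24.03
    endloop
  endfacet
  facet normal 0.2989 -0.9543 0.0000
    outer loop
      vertex 5.48 0.07 0.00
      vertex 10.78 1.73 0.00
      vertex 10.78 1.73 24.03
    endloop
  endfacet
  facet normal 0.2989 -0.9543 0.0000
    outer loop
      vertex 5.48 0.07 0.00
      vertex 10.78 1.73 24.03
      vertex 5.48 0.07 24.03
    endloop
  endfacet
  facet normal 0.9329 -0.3602 0.0000
    outer loop
      vertex 10.78 1.73 0.00
      vertex 12.78 6.91 0.00
      vertex 12.78 6.91 24.03
    endloop
  endfacet
  facet normal 0.9329 -0.3602 0.0000
    outer loop
      vertex 10.78 1.73 0.00
      vertex 12.78 6.91 24.03
      vertex 10.78 1.73 24.03
    endloop
  endfacet
endsolid part

The G0 Z moves step by Δz≈6.01 mm. Every layer's G1 loop is the same polygon, so the solid is a straight extrusion of it from z=0 to z≈24. Closing with flat bottom and top caps and triangulating gives 24 facets — a regular 7-sided prism (a cylinder approximated with 7 flat sides), circumscribed radius ≈ 6.4 mm, height ≈ 24 mm.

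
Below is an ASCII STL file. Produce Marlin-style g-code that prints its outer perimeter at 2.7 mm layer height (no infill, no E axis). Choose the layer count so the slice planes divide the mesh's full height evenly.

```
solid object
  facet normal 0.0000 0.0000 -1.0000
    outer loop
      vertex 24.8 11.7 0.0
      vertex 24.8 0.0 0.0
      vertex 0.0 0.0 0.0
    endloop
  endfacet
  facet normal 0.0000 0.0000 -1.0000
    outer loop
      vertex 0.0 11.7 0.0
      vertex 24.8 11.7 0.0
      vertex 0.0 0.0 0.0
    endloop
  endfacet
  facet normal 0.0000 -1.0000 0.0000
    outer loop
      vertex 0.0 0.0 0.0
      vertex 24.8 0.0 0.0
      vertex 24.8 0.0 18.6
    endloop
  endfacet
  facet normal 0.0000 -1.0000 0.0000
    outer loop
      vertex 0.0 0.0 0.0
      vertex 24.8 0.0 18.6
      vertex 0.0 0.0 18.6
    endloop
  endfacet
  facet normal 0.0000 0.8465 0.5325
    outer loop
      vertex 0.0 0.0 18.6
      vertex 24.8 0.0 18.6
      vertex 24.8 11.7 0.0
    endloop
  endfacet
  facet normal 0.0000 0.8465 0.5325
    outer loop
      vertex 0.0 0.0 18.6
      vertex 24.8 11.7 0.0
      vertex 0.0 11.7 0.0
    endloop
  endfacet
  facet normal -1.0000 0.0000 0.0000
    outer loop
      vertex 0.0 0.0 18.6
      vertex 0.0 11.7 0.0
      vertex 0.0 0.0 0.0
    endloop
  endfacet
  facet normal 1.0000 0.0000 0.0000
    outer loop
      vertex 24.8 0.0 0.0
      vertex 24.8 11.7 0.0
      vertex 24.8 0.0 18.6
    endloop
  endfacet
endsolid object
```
; perimeter-only toolpath
G21 ; units = mm
G90 ; absolute positioning
G28 ; home
; layer 1
G0 Z2.7
G0 X0.0 Y0.0
G1 X24.8 Y0.0
G1 X24.8 Y10.0
G1 X0.0 Y10.0
G1 X0.0 Y0.0
; layer 2
G0 Z5.3
G0 X0.0 Y0.0
G1 X24.8 Y0.0
G1 X24.8 Y8.4
G1 X0.0 Y8.4
G1 X0.0 Y0.0
; layer 3
G0 Z8.0
G0 X0.0 Y0.0
G1 X24.8 Y0.0
G1 X24.8 Y6.7
G1 X0.0 Y6.7
G1 X0.0 Y0.0
; layer 4
G0 Z10.6
G0 X0.0 Y0.0
G1 X24.8 Y0.0
G1 X24.8 Y5.0
G1 X0.0 Y5.0
G1 X0.0 Y0.0
; layer 5
G0 Z13.3
G0 X0.0 Y0.0
G1 X24.8 Y0.0
G1 X24.8 Y3.3
G1 X0.0 Y3.3
G1 X0.0 Y0.0
; layer 6
G0 Z15.9
G0 X0.0 Y0.0
G1 X24.8 Y0.0
G1 X24.8 Y1.7
G1 X0.0 Y1.7
G1 X0.0 Y0.0
M2 ; end

The solid is a wedge (ramp): 24.8 × 11.7 mm base, rising to 18.6 mm along the y=0 edge and sloping linearly to z=0 at y=11.7. Slicing at Δz = 2.7 mm — 7 equal slices spanning the solid's height, so layer i sits at z = i·h/7 — gives 6 non-empty perimeters. Each is a 4-segment closed polygon; G0 lifts to the layer z and rapids to the start vertex, then G1 traces the edges. The cross-section shrinks linearly with z (the slice at the apex is degenerate and omitted).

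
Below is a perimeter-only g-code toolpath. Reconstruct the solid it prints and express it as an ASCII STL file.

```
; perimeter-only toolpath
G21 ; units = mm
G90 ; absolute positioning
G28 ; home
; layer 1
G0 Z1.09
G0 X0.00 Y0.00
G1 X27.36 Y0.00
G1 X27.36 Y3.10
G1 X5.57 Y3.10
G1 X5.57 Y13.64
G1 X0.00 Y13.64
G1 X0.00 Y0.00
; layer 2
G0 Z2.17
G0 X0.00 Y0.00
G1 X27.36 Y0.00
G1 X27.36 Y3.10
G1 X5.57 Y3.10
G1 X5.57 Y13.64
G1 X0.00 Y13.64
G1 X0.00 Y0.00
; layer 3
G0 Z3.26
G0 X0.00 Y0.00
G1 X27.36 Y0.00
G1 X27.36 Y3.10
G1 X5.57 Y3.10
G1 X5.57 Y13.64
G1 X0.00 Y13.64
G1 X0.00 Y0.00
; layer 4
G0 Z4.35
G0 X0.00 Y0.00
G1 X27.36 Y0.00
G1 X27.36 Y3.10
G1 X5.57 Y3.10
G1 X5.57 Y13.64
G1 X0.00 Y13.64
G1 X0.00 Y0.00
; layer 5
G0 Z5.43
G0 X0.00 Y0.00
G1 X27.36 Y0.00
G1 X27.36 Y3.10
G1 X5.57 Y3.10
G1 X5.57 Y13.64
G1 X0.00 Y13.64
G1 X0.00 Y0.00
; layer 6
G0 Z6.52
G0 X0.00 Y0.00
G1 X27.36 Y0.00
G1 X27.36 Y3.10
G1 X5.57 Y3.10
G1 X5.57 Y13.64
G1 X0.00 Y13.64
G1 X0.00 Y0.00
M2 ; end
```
solid part
  facet normal 0.0000 0.0000 -1.0000
    outer loop
      vertex 27.36 3.10 0.00
      vertex 27.36 0.00 0.00
      vertex 0.00 0.00 0.00
    endloop
  endfacet
  facet normal 0.0000 0.0000 -1.0000
    outer loop
      vertex 5.57 3.10 0.00
      vertex 27.36 3.10 0.00
      vertex 0.00 0.00 0.00
    endloop
  endfacet
  facet normal 0.0000 0.0000 -1.0000
    outer loop
      vertex 5.57 13.64 0.00
      vertex 5.57 3.10 0.00
      vertex 0.00 0.00 0.00
    endloop
  endfacet
  facet normal 0.0000 0.0000 -1.0000
    outer loop
      vertex 0.00 13.64 0.00
      vertex 5.57 13.64 0.00
      vertex 0.00 0.00 0.00
    endloop
  endfacet
  facet normal 0.0000 0.0000 1.0000
    outer loop
      vertex 0.00 0.00 6.52
      vertex 27.36 0.00 6.52
      vertex 27.36 3.10 6.52
    endloop
  endfacet
  facet normal 0.0000 0.0000 1.0000
    outer loop
      vertex 0.00 0.00 6.52
      vertex 27.36 3.10 6.52
      vertex 5.57 3.10 6.52
    endloop
  endfacet
  facet normal 0.0000 0.0000 1.0000
    outer loop
      vertex 0.00 0.00 6.52
      vertex 5.57 3.10 6.52
      vertex 5.57 13.64 6.52
    endloop
  endfacet
  facet normal 0.0000 0.0000 1.0000
    outer loop
      vertex 0.00 0.00 6.52
      vertex 5.57 13.64 6.52
      vertex 0.00 13.64 6.52
    endloop
  endfacet
  facet normal 0.0000 -1.0000 0.0000
    outer loop
      vertex 0.00 0.00 0.00
      vertex 27.36 0.00 0.00
      vertex 27.36 0.00 6.52
    endloop
  endfacet
  facet normal 0.0000 -1.0000 0.0000
    outer loop
      vertex 0.00 0.00 0.00
      vertex 27.36 0.00 6.52
      vertex 0.00 0.00 6.52
    endloop
  endfacet
  facet normal 1.0000 0.0000 0.0000
    outer loop
      vertex 27.36 0.00 0.00
      vertex 27.36 3.10 0.00
      vertex 27.36 3.10 6.52
    endloop
  endfacet
  facet normal 1.0000 0.0000 0.0000
    outer loop
      vertex 27.36 0.00 0.00
      vertex 27.36 3.10 6.52
      vertex 27.36 0.00 6.52
    endloop
  endfacet
  facet normal 0.0000 1.0000 0.0000
    outer loop
      vertex 27.36 3.10 0.00
      vertex 5.57 3.10 0.00
      vertex 5.57 3.10 6.52
    endloop
  endfacet
  facet normal 0.0000 1.0000 0.0000
    outer loop
      vertex 27.36 3.10 0.00
      vertex 5.57 3.10 6.52
      vertex 27.36 3.10 6.52
    endloop
  endfacet
  facet normal 1.0000 0.0000 0.0000
    outer loop
      vertex 5.57 3.10 0.00
      vertex 5.57 13.64 0.00
      vertex 5.57 13.64 6.52
    endloop
  endfacet
  facet normal 1.0000 0.0000 0.0000
    outer loop
      vertex 5.57 3.10 0.00
      vertex 5.57 13.64 6.52
      vertex 5.57 3.10 6.52
    endloop
  endfacet
  facet normal 0.0000 1.0000 0.0000
    outer loop
      vertex 5.57 13.64 0.00
      vertex 0.00 13.64 0.00
      vertex 0.00 13.64 6.52
    endloop
  endfacet
  facet normal 0.0000 1.0000 0.0000
    outer loop
      vertex 5.57 13.64 0.00
      vertex 0.00 13.64 6.52
      vertex 5.57 13.64 6.52
    endloop
  endfacet
  facet normal -1.0000 0.0000 0.0000
    outer loop
      vertex 0.00 13.64 0.00
      vertex 0.00 0.00 0.00
      vertex 0.00 0.00 6.52
    endloop
  endfacet
  facet normal -1.0000 0.0000 0.0000
    outer loop
      vertex 0.00 13.64 0.00
      vertex 0.00 0.00 6.52
      vertex 0.00 13.64 6.52
    endloop
  endfacet
endsolid part

The G0 Z moves step by Δz≈1.09 mm. Every layer's G1 loop is the same polygon, so the solid is a straight extrusion of it from z=0 to z≈6.52. Closing with flat bottom and top caps and triangulating gives 20 facets — an L-shaped prism: outer 27.4 × 13.6 mm, arm thicknesses ≈ 3.1 mm (horizontal) and 5.57 mm (vertical), extruded 6.52 mm in z.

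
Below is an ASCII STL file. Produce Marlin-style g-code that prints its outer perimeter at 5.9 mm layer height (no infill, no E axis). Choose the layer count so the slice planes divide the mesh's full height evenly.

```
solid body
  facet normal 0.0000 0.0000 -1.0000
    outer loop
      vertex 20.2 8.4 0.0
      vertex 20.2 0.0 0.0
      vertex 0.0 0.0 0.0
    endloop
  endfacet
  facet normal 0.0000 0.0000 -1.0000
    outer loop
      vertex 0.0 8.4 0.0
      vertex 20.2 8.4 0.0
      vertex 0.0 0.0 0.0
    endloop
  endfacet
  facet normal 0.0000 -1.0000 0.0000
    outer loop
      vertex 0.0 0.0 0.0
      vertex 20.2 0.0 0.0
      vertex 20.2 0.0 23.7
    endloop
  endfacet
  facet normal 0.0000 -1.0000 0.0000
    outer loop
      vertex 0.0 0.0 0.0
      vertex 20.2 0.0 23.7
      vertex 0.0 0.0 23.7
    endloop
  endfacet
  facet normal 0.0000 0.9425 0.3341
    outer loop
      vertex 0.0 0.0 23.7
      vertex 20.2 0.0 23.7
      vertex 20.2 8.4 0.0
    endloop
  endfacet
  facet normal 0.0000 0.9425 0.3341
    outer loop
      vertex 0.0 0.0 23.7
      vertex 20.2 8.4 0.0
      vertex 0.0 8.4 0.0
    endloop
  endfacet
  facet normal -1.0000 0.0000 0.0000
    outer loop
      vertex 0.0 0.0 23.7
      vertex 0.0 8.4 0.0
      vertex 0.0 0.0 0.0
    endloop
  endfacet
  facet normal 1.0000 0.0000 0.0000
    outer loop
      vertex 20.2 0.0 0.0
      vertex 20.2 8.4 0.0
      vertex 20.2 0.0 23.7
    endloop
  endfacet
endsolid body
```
; perimeter-only toolpath
G21 ; units = mm
G90 ; absolute positioning
G28 ; home
; layer 1
G0 Z5.9
G0 X0.0 Y0.0
G1 X20.2 Y0.0
G1 X20.2 Y6.3
G1 X0.0 Y6.3
G1 X0.0 Y0.0
; layer 2
G0 Z11.8
G0 X0.0 Y0.0
G1 X20.2 Y0.0
G1 X20.2 Y4.2
G1 X0.0 Y4.2
G1 X0.0 Y0.0
; layer 3
G0 Z17.8
G0 X0.0 Y0.0
G1 X20.2 Y0.0
G1 X20.2 Y2.1
G1 X0.0 Y2.1
G1 X0.0 Y0.0
M2 ; end

The solid is a wedge (ramp): 20.2 × 8.4 mm base, rising to 23.7 mm along the y=0 edge and sloping linearly to z=0 at y=8.4. Slicing at Δz = 5.9 mm — 4 equal slices spanning the solid's height, so layer i sits at z = i·h/4 — gives 3 non-empty perimeters. Each is a 4-segment closed polygon; G0 lifts to the layer z and rapids to the start vertex, then G1 traces the edges. The cross-section shrinks linearly with z (the slice at the apex is degenerate and omitted).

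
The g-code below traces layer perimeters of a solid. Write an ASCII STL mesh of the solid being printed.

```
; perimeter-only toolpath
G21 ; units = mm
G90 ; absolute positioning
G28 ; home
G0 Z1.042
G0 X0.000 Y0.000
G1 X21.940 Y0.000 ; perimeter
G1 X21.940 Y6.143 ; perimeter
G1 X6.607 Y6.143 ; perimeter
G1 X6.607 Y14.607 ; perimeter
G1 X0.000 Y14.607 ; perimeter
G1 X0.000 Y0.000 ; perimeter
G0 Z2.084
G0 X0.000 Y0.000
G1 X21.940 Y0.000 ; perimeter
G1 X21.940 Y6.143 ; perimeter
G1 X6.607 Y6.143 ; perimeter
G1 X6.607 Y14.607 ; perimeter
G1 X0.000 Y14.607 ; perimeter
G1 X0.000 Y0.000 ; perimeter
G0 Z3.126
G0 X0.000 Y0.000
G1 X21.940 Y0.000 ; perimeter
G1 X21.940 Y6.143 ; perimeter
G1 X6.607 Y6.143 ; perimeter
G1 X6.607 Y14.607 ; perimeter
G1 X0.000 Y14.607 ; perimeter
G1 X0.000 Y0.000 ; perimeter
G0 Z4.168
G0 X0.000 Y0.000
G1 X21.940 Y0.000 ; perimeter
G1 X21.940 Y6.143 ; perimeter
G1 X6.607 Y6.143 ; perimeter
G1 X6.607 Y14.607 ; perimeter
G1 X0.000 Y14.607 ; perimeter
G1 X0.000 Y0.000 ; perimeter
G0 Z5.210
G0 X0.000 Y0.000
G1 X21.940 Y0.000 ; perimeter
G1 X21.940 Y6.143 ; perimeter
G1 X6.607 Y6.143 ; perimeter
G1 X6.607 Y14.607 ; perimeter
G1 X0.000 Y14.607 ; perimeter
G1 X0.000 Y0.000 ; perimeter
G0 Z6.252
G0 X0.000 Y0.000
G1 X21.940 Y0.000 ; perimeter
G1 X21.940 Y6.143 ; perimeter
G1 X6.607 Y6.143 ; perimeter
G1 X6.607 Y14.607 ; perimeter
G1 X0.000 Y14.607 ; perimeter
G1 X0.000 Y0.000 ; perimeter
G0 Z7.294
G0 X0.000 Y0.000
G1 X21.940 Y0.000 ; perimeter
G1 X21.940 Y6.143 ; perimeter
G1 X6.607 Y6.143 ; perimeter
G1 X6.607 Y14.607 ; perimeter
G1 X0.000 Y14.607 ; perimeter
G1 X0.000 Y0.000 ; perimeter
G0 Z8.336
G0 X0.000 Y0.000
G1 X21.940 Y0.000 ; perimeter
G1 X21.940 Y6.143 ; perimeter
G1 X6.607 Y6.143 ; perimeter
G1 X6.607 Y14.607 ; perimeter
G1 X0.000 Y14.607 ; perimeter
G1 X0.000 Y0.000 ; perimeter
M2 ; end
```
solid part
  facet normal 0.0000 0.0000 -1.0000
    outer loop
      vertex 21.940 6.143 0.000
      vertex 21.940 0.000 0.000
      vertex 0.000 0.000 0.000
    endloop
  endfacet
  facet normal 0.0000 0.0000 -1.0000
    outer loop
      vertex 6.607 6.143 0.000
      vertex 21.940 6.143 0.000
      vertex 0.000 0.000 0.000
    endloop
  endfacet
  facet normal 0.0000 0.0000 -1.0000
    outer loop
      vertex 6.607 14.607 0.000
      vertex 6.607 6.143 0.000
      vertex 0.000 0.000 0.000
    endloop
  endfacet
  facet normal 0.0000 0.0000 -1.0000
    outer loop
      vertex 0.000 14.607 0.000
      vertex 6.607 14.607 0.000
      vertex 0.000 0.000 0.000
    endloop
  endfacet
  facet normal 0.0000 0.0000 1.0000
    outer loop
      vertex 0.000 0.000 8.336
      vertex 21.940 0.000 8.336
      vertex 21.940 6.143 8.336
    endloop
  endfacet
  facet normal 0.0000 0.0000 1.0000
    outer loop
      vertex 0.000 0.000 8.336
      vertex 21.940 6.143 8.336
      vertex 6.607 6.143 8.336
    endloop
  endfacet
  facet normal 0.0000 0.0000 1.0000
    outer loop
      vertex 0.000 0.000 8.336
      vertex 6.607 6.143 8.336
      vertex 6.607 14.607 8.336
    endloop
  endfacet
  facet normal 0.0000 0.0000 1.0000
    outer loop
      vertex 0.000 0.000 8.336
      vertex 6.607 14.607 8.336
      vertex 0.000 14.607 8.336
    endloop
  endfacet
  facet normal 0.0000 -1.0000 0.0000
    outer loop
      vertex 0.000 0.000 0.000
      vertex 21.940 0.000 0.000
      vertex 21.940 0.000 8.336
    endloop
  endfacet
  facet normal 0.0000 -1.0000 0.0000
    outer loop
      vertex 0.000 0.000 0.000
      vertex 21.940 0.000 8.336
      vertex 0.000 0.000 8.336
    endloop
  endfacet
  facet normal 1.0000 0.0000 0.0000
    outer loop
      vertex 21.940 0.000 0.000
      vertex 21.940 6.143 0.000
      vertex 21.940 6.143 8.336
    endloop
  endfacet
  facet normal 1.0000 0.0000 0.0000
    outer loop
      vertex 21.940 0.000 0.000
      vertex 21.940 6.143 8.336
      vertex 21.940 0.000 8.336
    endloop
  endfacet
  facet normal 0.0000 1.0000 0.0000
    outer loop
      vertex 21.940 6.143 0.000
      vertex 6.607 6.143 0.000
      vertex 6.607 6.143 8.336
    endloop
  endfacet
  facet normal 0.0000 1.0000 0.0000
    outer loop
      vertex 21.940 6.143 0.000
      vertex 6.607 6.143 8.336
      vertex 21.940 6.143 8.336
    endloop
  endfacet
  facet normal 1.0000 0.0000 0.0000
    outer loop
      vertex 6.607 6.143 0.000
      vertex 6.607 14.607 0.000
      vertex 6.607 14.607 8.336
    endloop
  endfacet
  facet normal 1.0000 0.0000 0.0000
    outer loop
      vertex 6.607 6.143 0.000
      vertex 6.607 14.607 8.336
      vertex 6.607 6.143 8.336
    endloop
  endfacet
  facet normal 0.0000 1.0000 0.0000
    outer loop
      vertex 6.607 14.607 0.000
      vertex 0.000 14.607 0.000
      vertex 0.000 14.607 8.336
    endloop
  endfacet
  facet normal 0.0000 1.0000 0.0000
    outer loop
      vertex 6.607 14.607 0.000
      vertex 0.000 14.607 8.336
      vertex 6.607 14.607 8.336
    endloop
  endfacet
  facet normal -1.0000 0.0000 0.0000
    outer loop
      vertex 0.000 14.607 0.000
      vertex 0.000 0.000 0.000
      vertex 0.000 0.000 8.336
    endloop
  endfacet
  facet normal -1.0000 0.0000 0.0000
    outer loop
      vertex 0.000 14.607 0.000
      vertex 0.000 0.000 8.336
      vertex 0.000 14.607 8.336
    endloop
  endfacet
endsolid part

The G0 Z moves step by Δz≈1.042 mm. Every layer's G1 loop is the same polygon, so the solid is a straight extrusion of it from z=0 to z≈8.34. Closing with flat bottom and top caps and triangulating gives 20 facets — an L-shaped prism: outer 21.9 × 14.6 mm, arm thicknesses ≈ 6.14 mm (horizontal) and 6.61 mm (vertical), extruded 8.34 mm in z.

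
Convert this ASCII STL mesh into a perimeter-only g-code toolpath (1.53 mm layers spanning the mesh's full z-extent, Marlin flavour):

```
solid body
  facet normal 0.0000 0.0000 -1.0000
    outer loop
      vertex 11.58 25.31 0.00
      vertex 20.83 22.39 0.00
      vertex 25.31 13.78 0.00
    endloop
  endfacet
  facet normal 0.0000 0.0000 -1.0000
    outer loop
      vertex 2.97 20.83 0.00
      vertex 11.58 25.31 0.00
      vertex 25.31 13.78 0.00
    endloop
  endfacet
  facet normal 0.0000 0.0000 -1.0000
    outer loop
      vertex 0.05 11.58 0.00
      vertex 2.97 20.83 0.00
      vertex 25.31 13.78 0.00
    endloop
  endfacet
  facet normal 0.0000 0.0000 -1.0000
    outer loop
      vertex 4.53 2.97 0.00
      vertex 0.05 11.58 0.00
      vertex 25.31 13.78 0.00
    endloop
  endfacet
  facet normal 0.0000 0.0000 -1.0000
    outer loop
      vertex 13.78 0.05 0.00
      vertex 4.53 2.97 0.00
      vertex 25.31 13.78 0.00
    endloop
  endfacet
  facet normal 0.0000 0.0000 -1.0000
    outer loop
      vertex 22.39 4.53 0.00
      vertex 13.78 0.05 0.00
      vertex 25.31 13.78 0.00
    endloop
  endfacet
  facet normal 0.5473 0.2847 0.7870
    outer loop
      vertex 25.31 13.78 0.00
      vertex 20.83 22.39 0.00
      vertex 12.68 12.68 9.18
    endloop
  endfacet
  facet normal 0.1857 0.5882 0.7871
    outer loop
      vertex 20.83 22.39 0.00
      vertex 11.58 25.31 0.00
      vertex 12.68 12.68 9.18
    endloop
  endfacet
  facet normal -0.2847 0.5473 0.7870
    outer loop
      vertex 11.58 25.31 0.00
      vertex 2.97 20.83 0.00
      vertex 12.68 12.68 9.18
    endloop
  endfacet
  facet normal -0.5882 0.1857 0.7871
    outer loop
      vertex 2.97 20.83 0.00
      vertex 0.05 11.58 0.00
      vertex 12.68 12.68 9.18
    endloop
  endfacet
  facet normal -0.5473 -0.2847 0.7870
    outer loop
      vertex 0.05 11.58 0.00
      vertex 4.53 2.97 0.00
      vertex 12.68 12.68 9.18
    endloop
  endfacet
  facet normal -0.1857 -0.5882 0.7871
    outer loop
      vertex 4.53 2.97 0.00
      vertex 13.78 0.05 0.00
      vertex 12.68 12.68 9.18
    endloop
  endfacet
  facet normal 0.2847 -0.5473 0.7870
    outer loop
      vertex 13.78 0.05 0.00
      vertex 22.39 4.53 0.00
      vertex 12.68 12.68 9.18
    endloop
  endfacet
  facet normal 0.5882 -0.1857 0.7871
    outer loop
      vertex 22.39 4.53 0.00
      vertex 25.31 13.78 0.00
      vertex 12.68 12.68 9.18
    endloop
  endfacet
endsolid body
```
; perimeter-only toolpath
G21 ; units = mm
G90 ; absolute positioning
G28 ; home
; layer 1
G0 Z1.53
G0 X23.20 Y13.60
G1 X19.47 Y20.77
G1 X11.76 Y23.20
G1 X4.59 Y19.47
G1 X2.16 Y11.76
G1 X5.89 Y4.59
G1 X13.60 Y2.16
G1 X20.77 Y5.89
G1 X23.20 Y13.60
; layer 2
G0 Z3.06
G0 X21.10 Y13.41
G1 X18.11 Y19.15
G1 X11.95 Y21.10
G1 X6.21 Y18.11
G1 X4.26 Y11.95
G1 X7.25 Y6.21
G1 X13.41 Y4.26
G1 X19.15 Y7.25
G1 X21.10 Y13.41
; layer 3
G0 Z4.59
G0 X18.99 Y13.23
G1 X16.75 Y17.54
G1 X12.13 Y18.99
G1 X7.83 Y16.75
G1 X6.37 Y12.13
G1 X8.61 Y7.83
G1 X13.23 Y6.37
G1 X17.54 Y8.61
G1 X18.99 Y13.23
; layer 4
G0 Z6.12
G0 X16.89 Y13.05
G1 X15.40 Y15.92
G1 X12.31 Y16.89
G1 X9.44 Y15.40
G1 X8.47 Y12.31
G1 X9.96 Y9.44
G1 X13.05 Y8.47
G1 X15.92 Y9.96
G1 X16.89 Y13.05
; layer 5
G0 Z7.65
G0 X14.78 Y12.86
G1 X14.04 Y14.30
G1 X12.50 Y14.78
G1 X11.06 Y14.04
G1 X10.57 Y12.50
G1 X11.32 Y11.06
G1 X12.86 Y10.57
G1 X14.30 Y11.32
G1 X14.78 Y12.86
M2 ; end

The solid is a regular 8-sided pyramid, base circumscribed radius ≈ 12.7 mm, apex at z ≈ 9.18 mm. Slicing at Δz = 1.53 mm — 6 equal slices spanning the solid's height, so layer i sits at z = i·h/6 — gives 5 non-empty perimeters. Each is a 8-segment closed polygon; G0 lifts to the layer z and rapids to the start vertex, then G1 traces the edges. The cross-section shrinks linearly with z (the slice at the apex is degenerate and omitted).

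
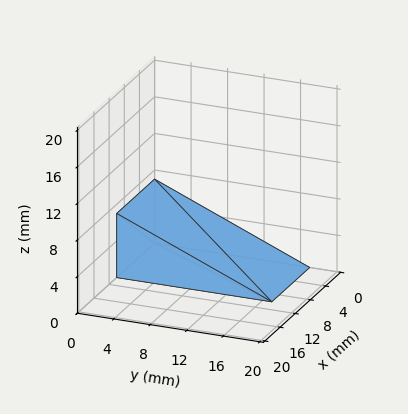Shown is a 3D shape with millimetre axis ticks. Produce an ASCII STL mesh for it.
Reading the render: the shape is a wedge (ramp): 10 × 17 mm base, rising to 7 mm along the y=0 edge and sloping linearly to z=0 at y=17 (dimensions read to the nearest mm from the axis ticks). For the STL, each face is triangulated and given an outward normal.

solid part
  facet normal 0.0000 0.0000 -1.0000
    outer loop
      vertex 10.0 17.0 0.0
      vertex 10.0 0.0 0.0
      vertex 0.0 0.0 0.0
    endloop
  endfacet
  facet normal 0.0000 0.0000 -1.0000
    outer loop
      vertex 0.0 17.0 0.0
      vertex 10.0 17.0 0.0
      vertex 0.0 0.0 0.0
    endloop
  endfacet
  facet normal 0.0000 -1.0000 0.0000
    outer loop
      vertex 0.0 0.0 0.0
      vertex 10.0 0.0 0.0
      vertex 10.0 0.0 7.0
    endloop
  endfacet
  facet normal 0.0000 -1.0000 0.0000
    outer loop
      vertex 0.0 0.0 0.0
      vertex 10.0 0.0 7.0
      vertex 0.0 0.0 7.0
    endloop
  endfacet
  facet normal 0.0000 0.3807 0.9247
    outer loop
      vertex 0.0 0.0 7.0
      vertex 10.0 0.0 7.0
      vertex 10.0 17.0 0.0
    endloop
  endfacet
  facet normal 0.0000 0.3807 0.9247
    outer loop
      vertex 0.0 0.0 7.0
      vertex 10.0 17.0 0.0
      vertex 0.0 17.0 0.0
    endloop
  endfacet
  facet normal -1.0000 0.0000 0.0000
    outer loop
      vertex 0.0 0.0 7.0
      vertex 0.0 17.0 0.0
      vertex 0.0 0.0 0.0
    endloop
  endfacet
  facet normal 1.0000 0.0000 0.0000
    outer loop
      vertex 10.0 0.0 0.0
      vertex 10.0 17.0 0.0
      vertex 10.0 0.0 7.0
    endloop
  endfacet
endsolid part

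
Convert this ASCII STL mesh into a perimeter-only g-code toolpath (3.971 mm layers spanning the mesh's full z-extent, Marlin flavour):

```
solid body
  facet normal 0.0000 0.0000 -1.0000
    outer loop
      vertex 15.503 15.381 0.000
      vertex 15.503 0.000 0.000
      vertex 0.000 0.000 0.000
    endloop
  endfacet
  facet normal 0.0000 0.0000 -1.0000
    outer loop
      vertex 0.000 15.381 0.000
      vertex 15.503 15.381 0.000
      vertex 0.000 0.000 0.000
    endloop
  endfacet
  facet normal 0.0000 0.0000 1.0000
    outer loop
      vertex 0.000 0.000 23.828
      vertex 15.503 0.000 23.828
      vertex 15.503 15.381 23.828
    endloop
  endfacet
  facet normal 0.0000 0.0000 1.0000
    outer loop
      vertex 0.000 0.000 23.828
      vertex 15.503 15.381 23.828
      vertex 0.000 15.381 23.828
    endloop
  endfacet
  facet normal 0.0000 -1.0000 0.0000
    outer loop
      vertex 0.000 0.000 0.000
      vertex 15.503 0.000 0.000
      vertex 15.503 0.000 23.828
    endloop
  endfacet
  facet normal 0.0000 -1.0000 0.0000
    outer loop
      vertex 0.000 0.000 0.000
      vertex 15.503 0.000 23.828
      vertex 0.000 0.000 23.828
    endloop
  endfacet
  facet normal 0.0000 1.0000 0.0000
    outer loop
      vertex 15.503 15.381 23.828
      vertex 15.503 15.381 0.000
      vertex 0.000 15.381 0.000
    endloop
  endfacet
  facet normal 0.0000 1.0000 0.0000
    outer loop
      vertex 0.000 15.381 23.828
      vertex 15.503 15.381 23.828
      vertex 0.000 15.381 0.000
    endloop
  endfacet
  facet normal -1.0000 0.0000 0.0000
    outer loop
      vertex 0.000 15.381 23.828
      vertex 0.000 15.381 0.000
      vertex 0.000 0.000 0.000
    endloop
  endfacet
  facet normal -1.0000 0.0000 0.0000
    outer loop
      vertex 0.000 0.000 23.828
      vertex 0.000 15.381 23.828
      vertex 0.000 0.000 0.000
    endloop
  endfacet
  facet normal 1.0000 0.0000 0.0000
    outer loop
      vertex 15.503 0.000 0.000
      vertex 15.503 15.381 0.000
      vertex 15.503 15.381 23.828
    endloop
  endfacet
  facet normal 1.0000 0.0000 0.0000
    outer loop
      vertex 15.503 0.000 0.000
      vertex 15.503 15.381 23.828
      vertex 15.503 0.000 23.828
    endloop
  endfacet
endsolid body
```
; perimeter-only toolpath
G21 ; units = mm
G90 ; absolute positioning
G28 ; home
; layer 1
G0 Z3.971
G0 X0.000 Y0.000
G1 X15.503 Y0.000
G1 X15.503 Y15.381
G1 X0.000 Y15.381
G1 X0.000 Y0.000
; layer 2
G0 Z7.943
G0 X0.000 Y0.000
G1 X15.503 Y0.000
G1 X15.503 Y15.381
G1 X0.000 Y15.381
G1 X0.000 Y0.000
; layer 3
G0 Z11.914
G0 X0.000 Y0.000
G1 X15.503 Y0.000
G1 X15.503 Y15.381
G1 X0.000 Y15.381
G1 X0.000 Y0.000
; layer 4
G0 Z15.885
G0 X0.000 Y0.000
G1 X15.503 Y0.000
G1 X15.503 Y15.381
G1 X0.000 Y15.381
G1 X0.000 Y0.000
; layer 5
G0 Z19.857
G0 X0.000 Y0.000
G1 X15.503 Y0.000
G1 X15.503 Y15.381
G1 X0.000 Y15.381
G1 X0.000 Y0.000
; layer 6
G0 Z23.828
G0 X0.000 Y0.000
G1 X15.503 Y0.000
G1 X15.503 Y15.381
G1 X0.000 Y15.381
G1 X0.000 Y0.000
M2 ; end

The solid is a rectangular box, roughly 15.5 × 15.4 mm footprint and 23.8 mm tall. Slicing at Δz = 3.971 mm — 6 equal slices spanning the solid's height, so layer i sits at z = i·h/6 — gives 6 non-empty perimeters. Each is a 4-segment closed polygon; G0 lifts to the layer z and rapids to the start vertex, then G1 traces the edges.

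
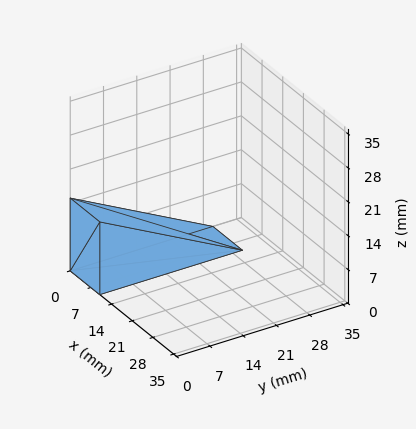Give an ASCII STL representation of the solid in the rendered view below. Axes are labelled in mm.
Reading the render: the shape is a wedge (ramp): 10 × 30 mm base, rising to 15 mm along the y=0 edge and sloping linearly to z=0 at y=30 (dimensions read to the nearest mm from the axis ticks). For the STL, each face is triangulated and given an outward normal.

solid part
  facet normal 0.0000 0.0000 -1.0000
    outer loop
      vertex 10.00 30.00 0.00
      vertex 10.00 0.00 0.00
      vertex 0.00 0.00 0.00
    endloop
  endfacet
  facet normal 0.0000 0.0000 -1.0000
    outer loop
      vertex 0.00 30.00 0.00
      vertex 10.00 30.00 0.00
      vertex 0.00 0.00 0.00
    endloop
  endfacet
  facet normal 0.0000 -1.0000 0.0000
    outer loop
      vertex 0.00 0.00 0.00
      vertex 10.00 0.00 0.00
      vertex 10.00 0.00 15.00
    endloop
  endfacet
  facet normal 0.0000 -1.0000 0.0000
    outer loop
      vertex 0.00 0.00 0.00
      vertex 10.00 0.00 15.00
      vertex 0.00 0.00 15.00
    endloop
  endfacet
  facet normal 0.0000 0.4472 0.8944
    outer loop
      vertex 0.00 0.00 15.00
      vertex 10.00 0.00 15.00
      vertex 10.00 30.00 0.00
    endloop
  endfacet
  facet normal 0.0000 0.4472 0.8944
    outer loop
      vertex 0.00 0.00 15.00
      vertex 10.00 30.00 0.00
      vertex 0.00 30.00 0.00
    endloop
  endfacet
  facet normal -1.0000 0.0000 0.0000
    outer loop
      vertex 0.00 0.00 15.00
      vertex 0.00 30.00 0.00
      vertex 0.00 0.00 0.00
    endloop
  endfacet
  facet normal 1.0000 0.0000 0.0000
    outer loop
      vertex 10.00 0.00 0.00
      vertex 10.00 30.00 0.00
      vertex 10.00 0.00 15.00
    endloop
  endfacet
endsolid part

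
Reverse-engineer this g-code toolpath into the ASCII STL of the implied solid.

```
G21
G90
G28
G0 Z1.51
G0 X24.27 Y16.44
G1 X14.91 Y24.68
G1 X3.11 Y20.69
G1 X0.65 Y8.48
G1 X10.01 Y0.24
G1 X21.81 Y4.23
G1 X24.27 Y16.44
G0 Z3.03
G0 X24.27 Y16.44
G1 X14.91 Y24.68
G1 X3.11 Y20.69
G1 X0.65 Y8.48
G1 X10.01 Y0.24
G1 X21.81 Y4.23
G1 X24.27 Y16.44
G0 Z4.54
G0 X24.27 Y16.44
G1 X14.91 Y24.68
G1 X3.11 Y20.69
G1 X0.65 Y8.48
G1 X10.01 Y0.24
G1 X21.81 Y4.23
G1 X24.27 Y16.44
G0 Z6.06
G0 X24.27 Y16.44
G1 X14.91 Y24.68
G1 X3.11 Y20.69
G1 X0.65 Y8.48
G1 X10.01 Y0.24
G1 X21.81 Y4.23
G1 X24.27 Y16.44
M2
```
solid part
  facet normal 0.0000 0.0000 -1.0000
    outer loop
      vertex 3.11 20.69 0.00
      vertex 14.91 24.68 0.00
      vertex 24.27 16.44 0.00
    endloop
  endfacet
  facet normal 0.0000 0.0000 -1.0000
    outer loop
      vertex 0.65 8.48 0.00
      vertex 3.11 20.69 0.00
      vertex 24.27 16.44 0.00
    endloop
  endfacet
  facet normal 0.0000 0.0000 -1.0000
    outer loop
      vertex 10.01 0.24 0.00
      vertex 0.65 8.48 0.00
      vertex 24.27 16.44 0.00
    endloop
  endfacet
  facet normal 0.0000 0.0000 -1.0000
    outer loop
      vertex 21.81 4.23 0.00
      vertex 10.01 0.24 0.00
      vertex 24.27 16.44 0.00
    endloop
  endfacet
  facet normal 0.0000 0.0000 1.0000
    outer loop
      vertex 24.27 16.44 6.06
      vertex 14.91 24.68 6.06
      vertex 3.11 20.69 6.06
    endloop
  endfacet
  facet normal 0.0000 0.0000 1.0000
    outer loop
      vertex 24.27 16.44 6.06
      vertex 3.11 20.69 6.06
      vertex 0.65 8.48 6.06
    endloop
  endfacet
  facet normal 0.0000 0.0000 1.0000
    outer loop
      vertex 24.27 16.44 6.06
      vertex 0.65 8.48 6.06
      vertex 10.01 0.24 6.06
    endloop
  endfacet
  facet normal 0.0000 0.0000 1.0000
    outer loop
      vertex 24.27 16.44 6.06
      vertex 10.01 0.24 6.06
      vertex 21.81 4.23 6.06
    endloop
  endfacet
  facet normal 0.6608 0.7506 0.0000
    outer loop
      vertex 24.27 16.44 0.00
      vertex 14.91 24.68 0.00
      vertex 14.91 24.68 6.06
    endloop
  endfacet
  facet normal 0.6608 0.7506 0.0000
    outer loop
      vertex 24.27 16.44 0.00
      vertex 14.91 24.68 6.06
      vertex 24.27 16.44 6.06
    endloop
  endfacet
  facet normal -0.3203 0.9473 0.0000
    outer loop
      vertex 14.91 24.68 0.00
      vertex 3.11 20.69 0.00
      vertex 3.11 20.69 6.06
    endloop
  endfacet
  facet normal -0.3203 0.9473 0.0000
    outer loop
      vertex 14.91 24.68 0.00
      vertex 3.11 20.69 6.06
      vertex 14.91 24.68 6.06
    endloop
  endfacet
  facet normal -0.9803 0.1975 0.0000
    outer loop
      vertex 3.11 20.69 0.00
      vertex 0.65 8.48 0.00
      vertex 0.65 8.48 6.06
    endloop
  endfacet
  facet normal -0.9803 0.1975 0.0000
    outer loop
      vertex 3.11 20.69 0.00
      vertex 0.65 8.48 6.06
      vertex 3.11 20.69 6.06
    endloop
  endfacet
  facet normal -0.6608 -0.7506 0.0000
    outer loop
      vertex 0.65 8.48 0.00
      vertex 10.01 0.24 0.00
      vertex 10.01 0.24 6.06
    endloop
  endfacet
  facet normal -0.6608 -0.7506 0.0000
    outer loop
      vertex 0.65 8.48 0.00
      vertex 10.01 0.24 6.06
      vertex 0.65 8.48 6.06
    endloop
  endfacet
  facet normal 0.3203 -0.9473 0.0000
    outer loop
      vertex 10.01 0.24 0.00
      vertex 21.81 4.23 0.00
      vertex 21.81 4.23 6.06
    endloop
  endfacet
  facet normal 0.3203 -0.9473 0.0000
    outer loop
      vertex 10.01 0.24 0.00
      vertex 21.81 4.23 6.06
      vertex 10.01 0.24 6.06
    endloop
  endfacet
  facet normal 0.9803 -0.1975 0.0000
    outer loop
      vertex 21.81 4.23 0.00
      vertex 24.27 16.44 0.00
      vertex 24.27 16.44 6.06
    endloop
  endfacet
  facet normal 0.9803 -0.1975 0.0000
    outer loop
      vertex 21.81 4.23 0.00
      vertex 24.27 16.44 6.06
      vertex 21.81 4.23 6.06
    endloop
  endfacet
endsolid part

The G0 Z moves step by Δz≈1.51 mm. Every layer's G1 loop is the same polygon, so the solid is a straight extrusion of it from z=0 to z≈6.06. Closing with flat bottom and top caps and triangulating gives 20 facets — a regular 6-sided prism (a cylinder approximated with 6 flat sides), circumscribed radius ≈ 12.5 mm, height ≈ 6.06 mm.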